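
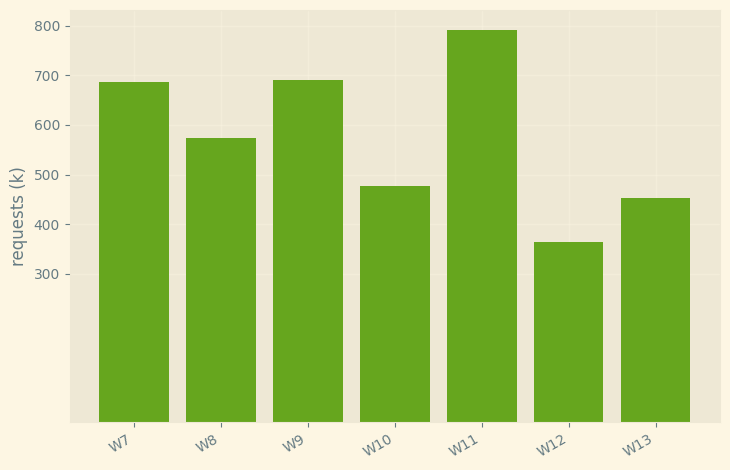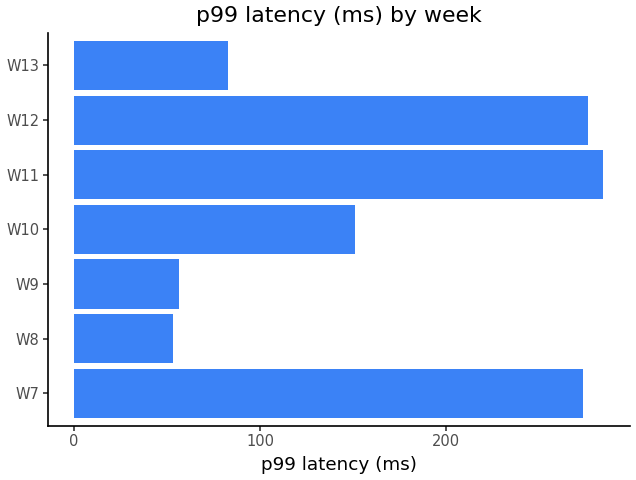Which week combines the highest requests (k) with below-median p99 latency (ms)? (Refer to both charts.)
Chart 2 median p99 latency (ms) ≈ 150; below-median weeks: W8, W9, W13. Among those, W9 has the highest requests (k) (≈ 700).

W9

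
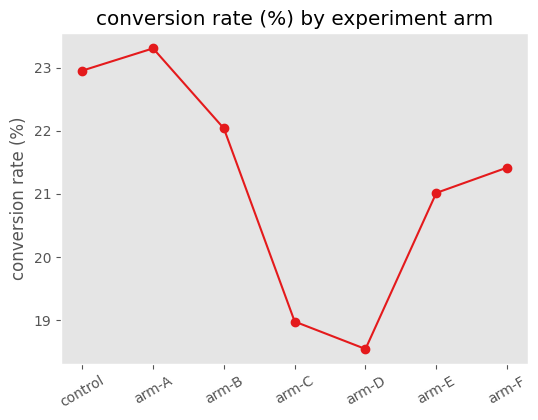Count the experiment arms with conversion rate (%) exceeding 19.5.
5

Above 19.5: control, arm-A, arm-B, arm-E, arm-F.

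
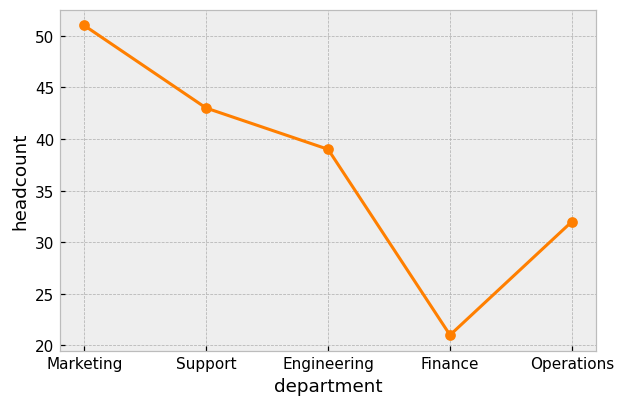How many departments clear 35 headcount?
Above 35: Marketing, Support, Engineering.

3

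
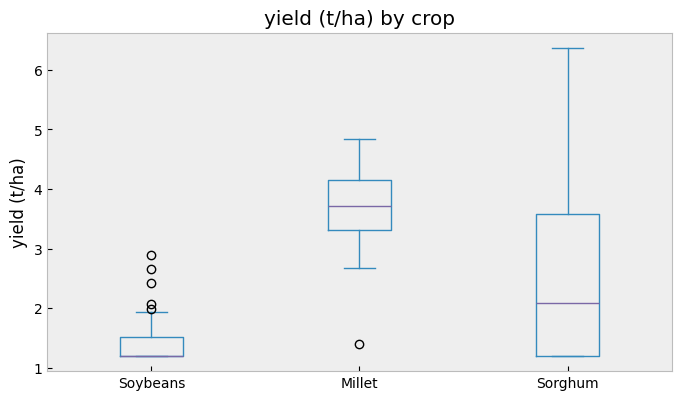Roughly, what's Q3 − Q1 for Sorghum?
≈ 2.5

Q3 ≈ 3.5, Q1 ≈ 1.0; IQR ≈ 2.5.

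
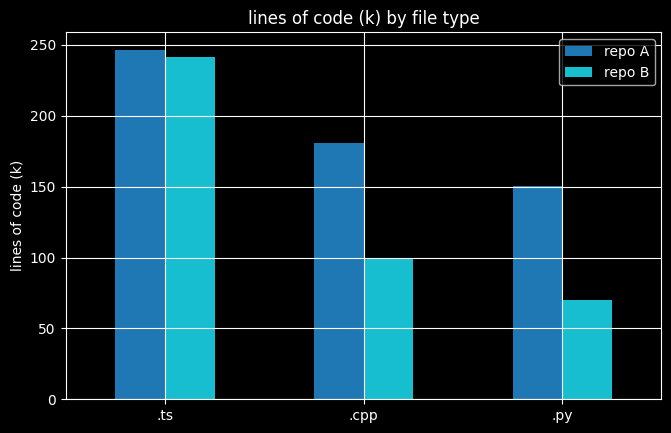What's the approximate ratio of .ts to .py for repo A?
.ts ≈ 250, .py ≈ 150; 250/150 ≈ 1.67.

≈ 1.67×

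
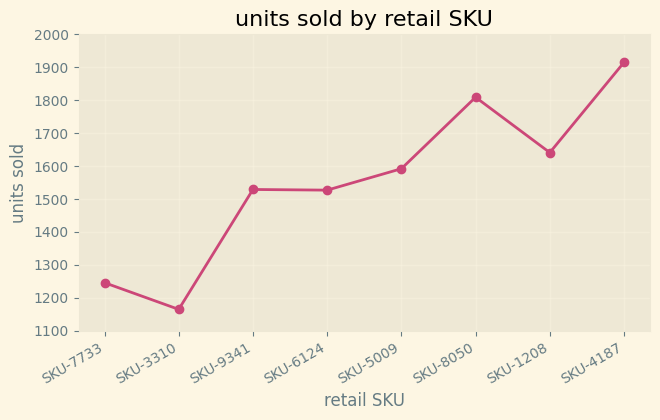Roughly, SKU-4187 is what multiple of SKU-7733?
≈ 1.58×

SKU-4187 ≈ 1900, SKU-7733 ≈ 1200; 1900/1200 ≈ 1.58.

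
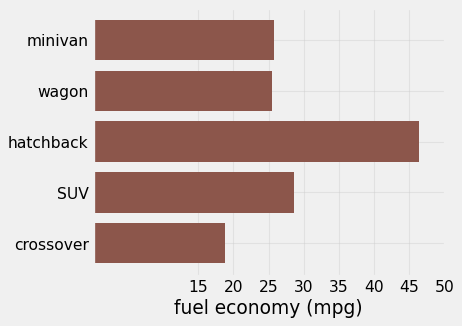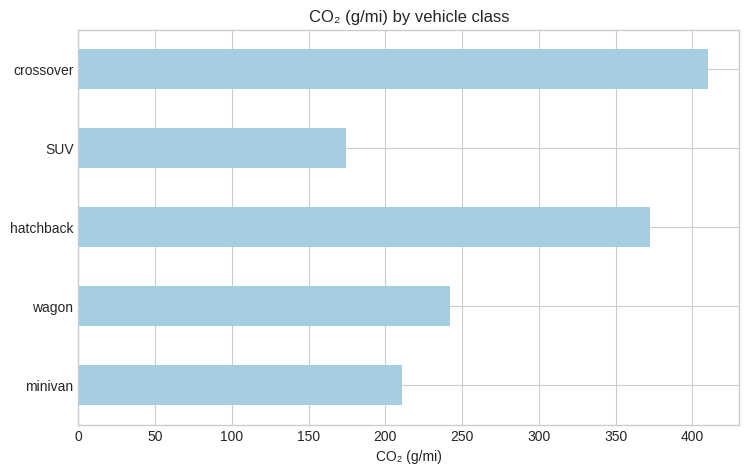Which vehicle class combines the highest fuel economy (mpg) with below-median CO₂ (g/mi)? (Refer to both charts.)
Chart 2 median CO₂ (g/mi) ≈ 250; below-median vehicle classes: minivan, SUV. Among those, SUV has the highest fuel economy (mpg) (≈ 30).

SUV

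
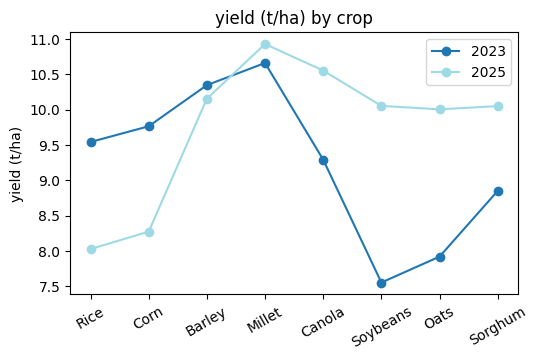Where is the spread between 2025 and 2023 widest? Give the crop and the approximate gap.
Soybeans, ≈ 2.5 t/ha

Soybeans: 2025 ≈ 10.0, 2023 ≈ 7.5 → gap ≈ 2.5. Next-largest (Oats) is only ≈ 2.0.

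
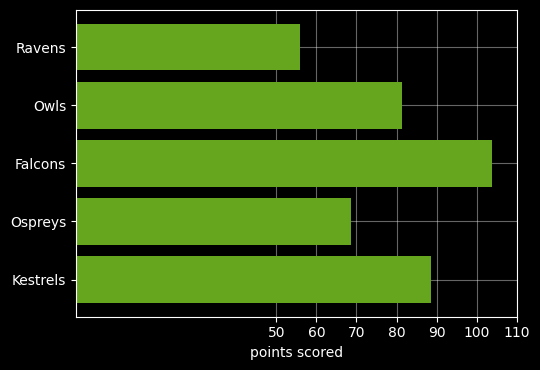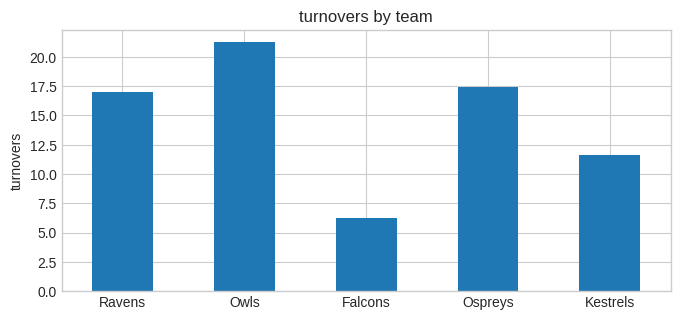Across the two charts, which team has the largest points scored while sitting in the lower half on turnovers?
Falcons

Chart 2 median turnovers ≈ 18; below-median teams: Falcons, Kestrels. Among those, Falcons has the highest points scored (≈ 100).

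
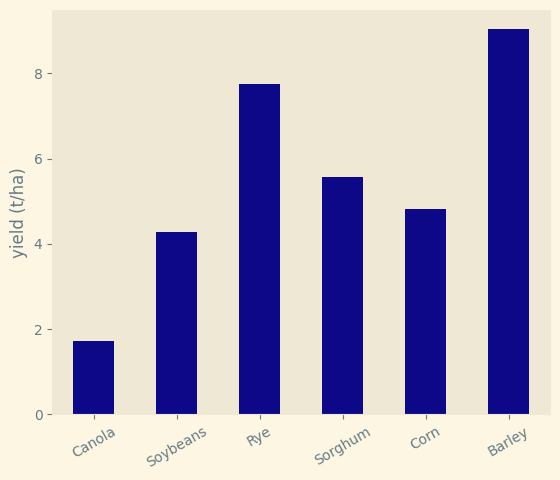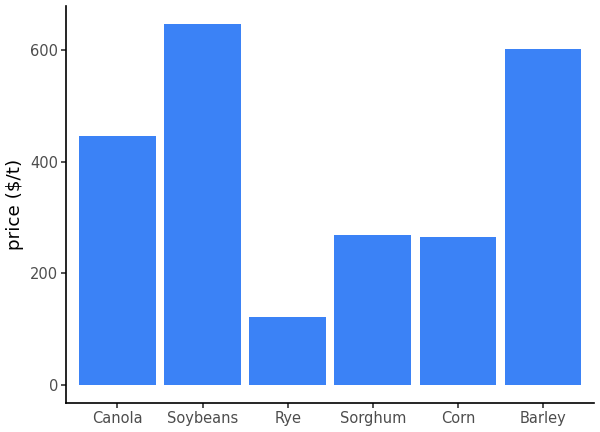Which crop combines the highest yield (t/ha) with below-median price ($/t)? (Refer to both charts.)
Rye

Chart 2 median price ($/t) ≈ 400; below-median crops: Rye, Sorghum, Corn. Among those, Rye has the highest yield (t/ha) (≈ 8).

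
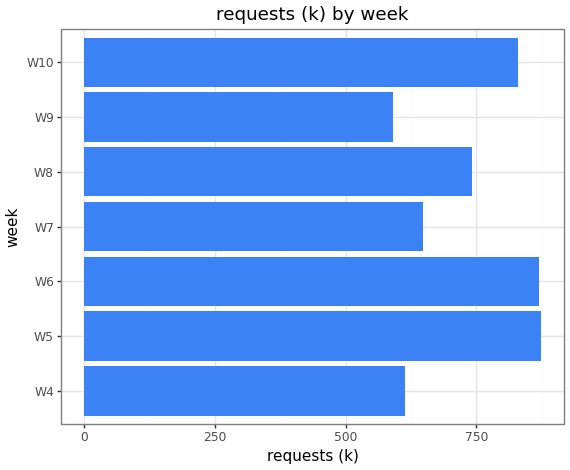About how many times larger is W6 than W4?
≈ 1.5×

W6 ≈ 900, W4 ≈ 600; 900/600 ≈ 1.5.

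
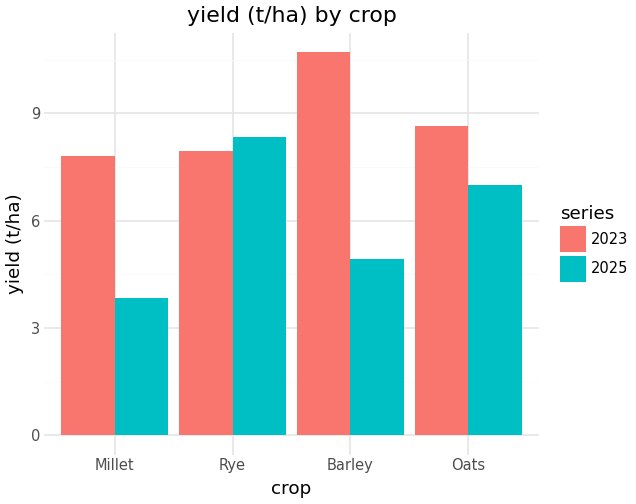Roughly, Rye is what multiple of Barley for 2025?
Rye ≈ 8, Barley ≈ 5; 8/5 ≈ 1.6.

≈ 1.6×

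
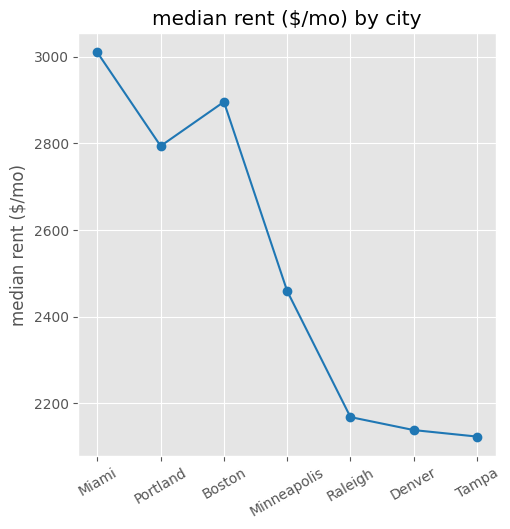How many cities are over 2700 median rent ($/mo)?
3

Above 2700: Miami, Portland, Boston.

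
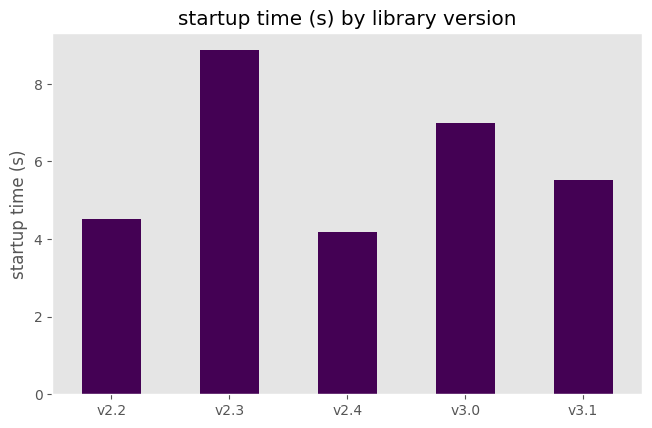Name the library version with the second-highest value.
v3.0

Top 3: v2.3 ≈ 9, v3.0 ≈ 7, v3.1 ≈ 6.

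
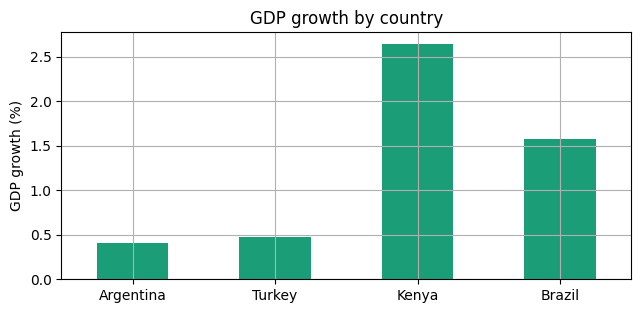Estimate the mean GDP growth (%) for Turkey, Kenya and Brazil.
≈ 1.5

(0.5 + 2.5 + 1.5) / 3 ≈ 1.5.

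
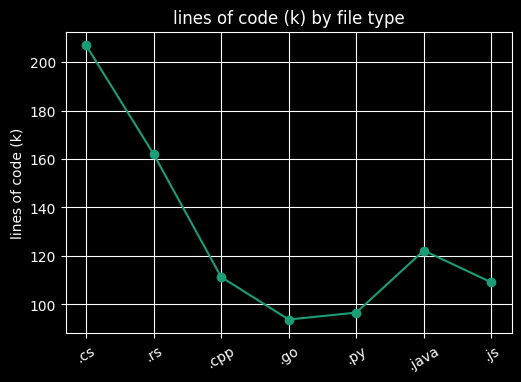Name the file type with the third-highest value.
Top 4: .cs ≈ 210, .rs ≈ 160, .java ≈ 120, .cpp ≈ 110.

.java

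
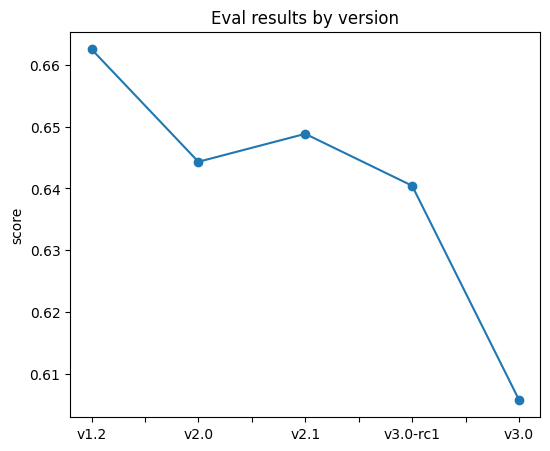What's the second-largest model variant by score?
v2.1

Top 3: v1.2 ≈ 0.66, v2.1 ≈ 0.65, v2.0 ≈ 0.64.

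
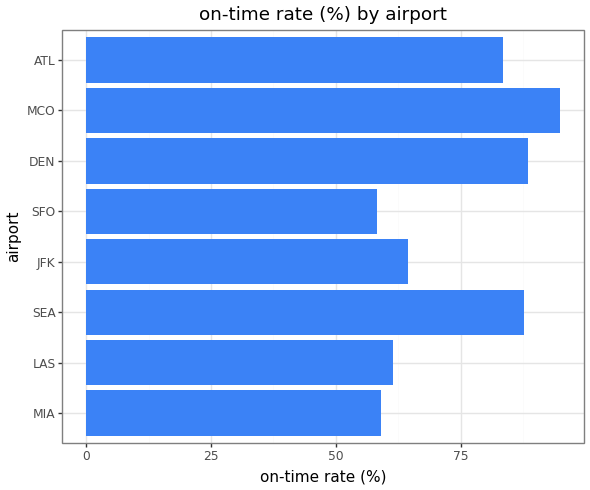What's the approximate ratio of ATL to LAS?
≈ 1.33×

ATL ≈ 80, LAS ≈ 60; 80/60 ≈ 1.33.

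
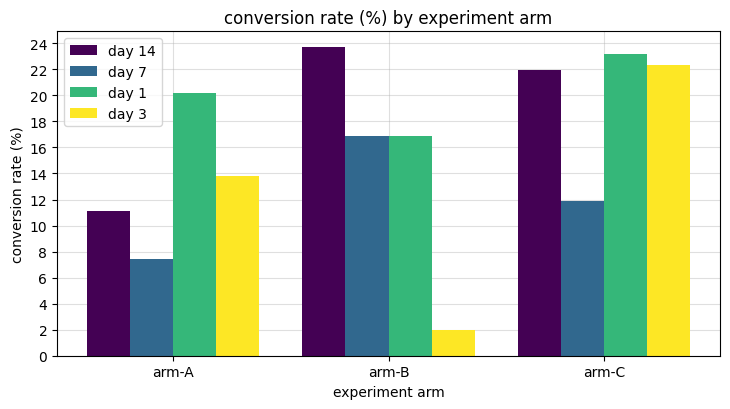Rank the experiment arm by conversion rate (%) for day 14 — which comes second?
arm-C

Top 3 for day 14: arm-B ≈ 24, arm-C ≈ 22, arm-A ≈ 12.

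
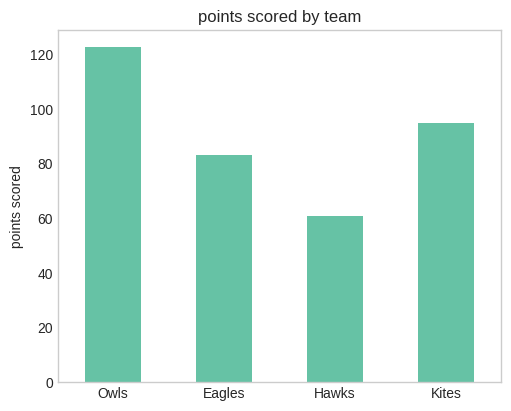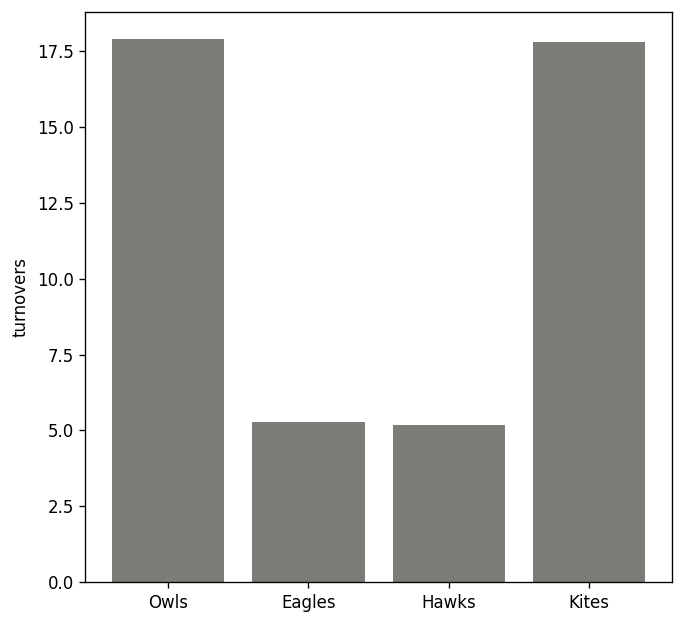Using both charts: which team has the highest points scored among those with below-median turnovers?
Eagles

Chart 2 median turnovers ≈ 12; below-median teams: Eagles, Hawks. Among those, Eagles has the highest points scored (≈ 80).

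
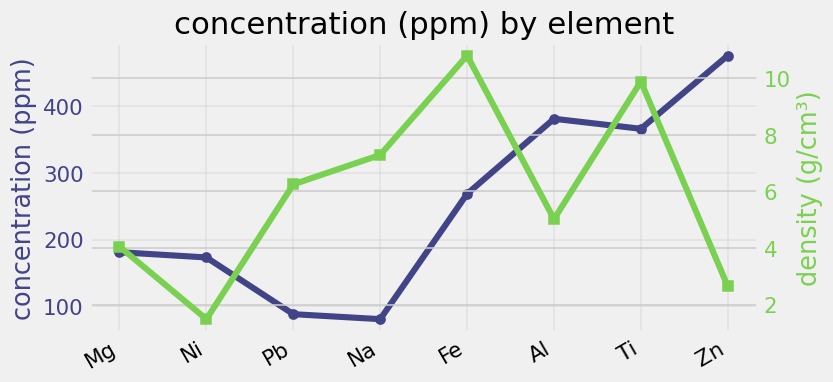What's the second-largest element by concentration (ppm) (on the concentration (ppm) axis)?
Top 3 (on the concentration (ppm) axis): Zn ≈ 500, Al ≈ 400, Ti ≈ 350.

Al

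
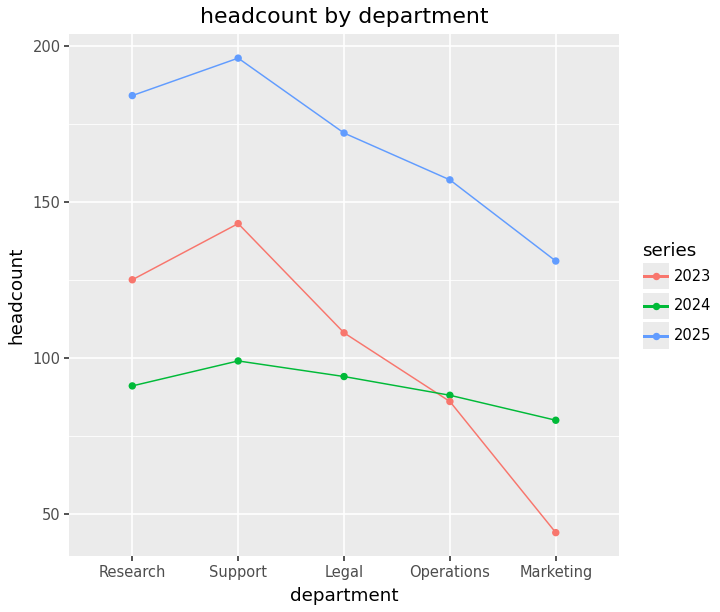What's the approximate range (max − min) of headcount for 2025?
Max Support ≈ 200, min Marketing ≈ 140; range ≈ 60.

≈ 60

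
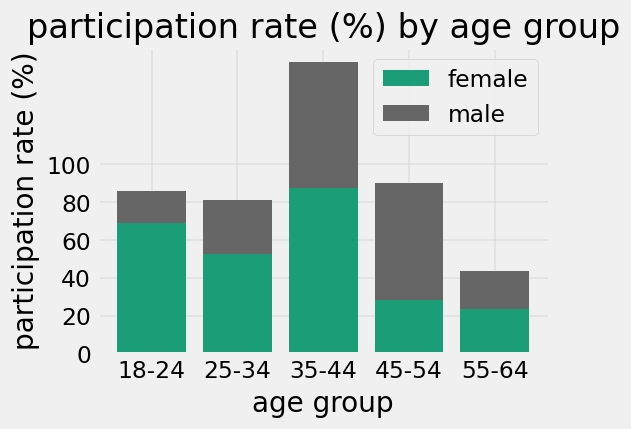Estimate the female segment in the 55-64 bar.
≈ 20

female top ≈ 20, bottom ≈ 0; segment ≈ 20.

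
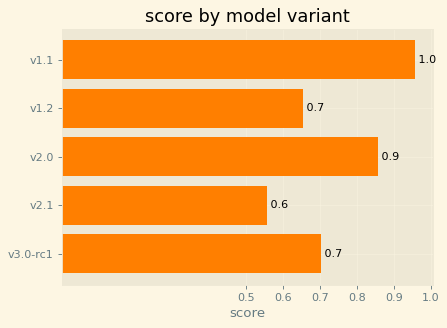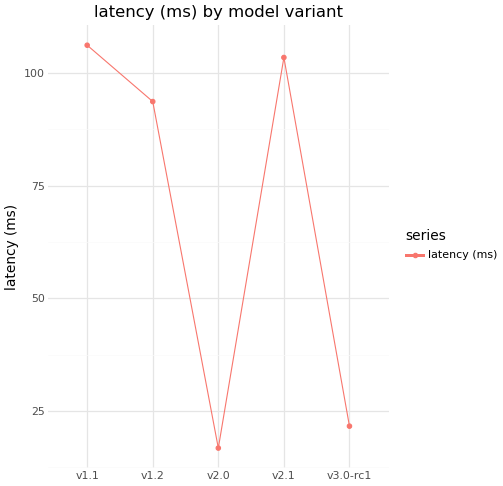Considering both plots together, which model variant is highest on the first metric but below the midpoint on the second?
Chart 2 median latency (ms) ≈ 90; below-median model variants: v2.0, v3.0-rc1. Among those, v2.0 has the highest score (≈ 0.9).

v2.0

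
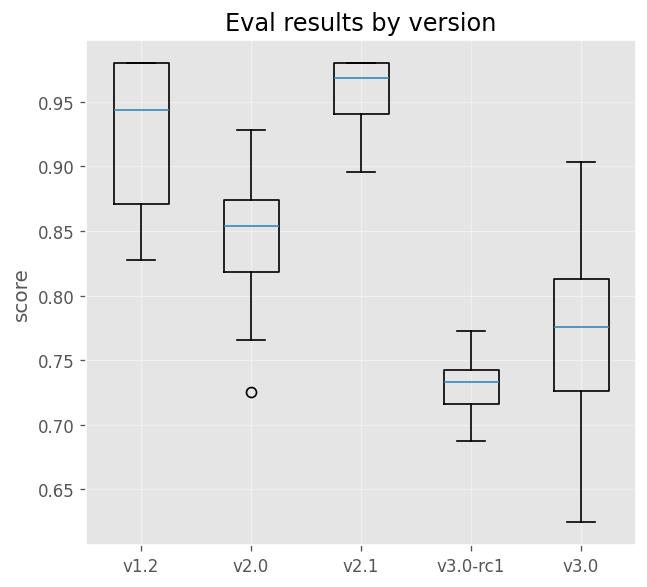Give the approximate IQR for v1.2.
≈ 0.10

Q3 ≈ 0.98, Q1 ≈ 0.88; IQR ≈ 0.10.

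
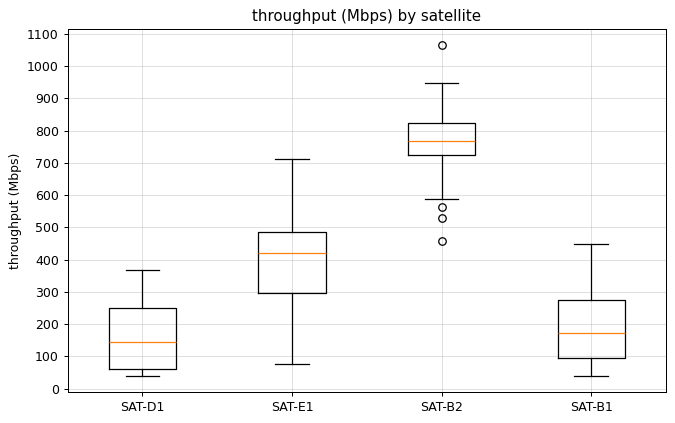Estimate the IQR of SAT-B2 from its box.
≈ 100

Q3 ≈ 800, Q1 ≈ 700; IQR ≈ 100.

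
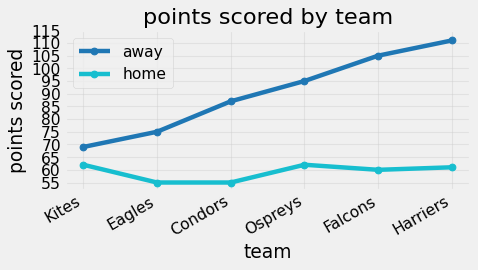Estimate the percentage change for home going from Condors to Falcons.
≈ +9.1%

Condors ≈ 55, Falcons ≈ 60; (60 − 55) / 55 ≈ +9.1%.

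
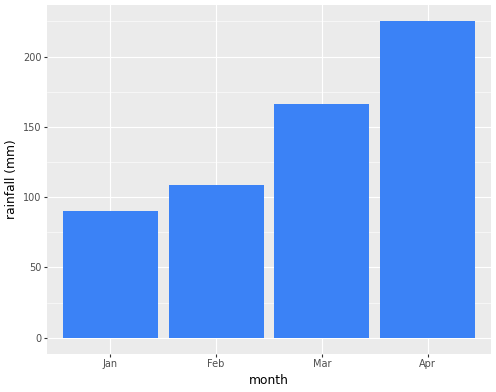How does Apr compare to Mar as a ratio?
Apr ≈ 220, Mar ≈ 160; 220/160 ≈ 1.38.

≈ 1.38×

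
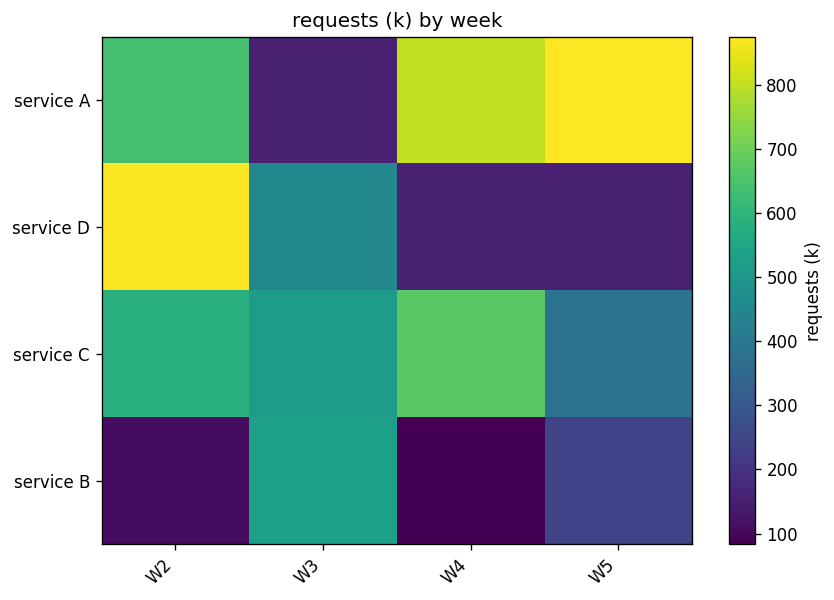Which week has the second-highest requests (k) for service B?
Top 3 for service B: W3 ≈ 500, W5 ≈ 200, W2 ≈ 100.

W5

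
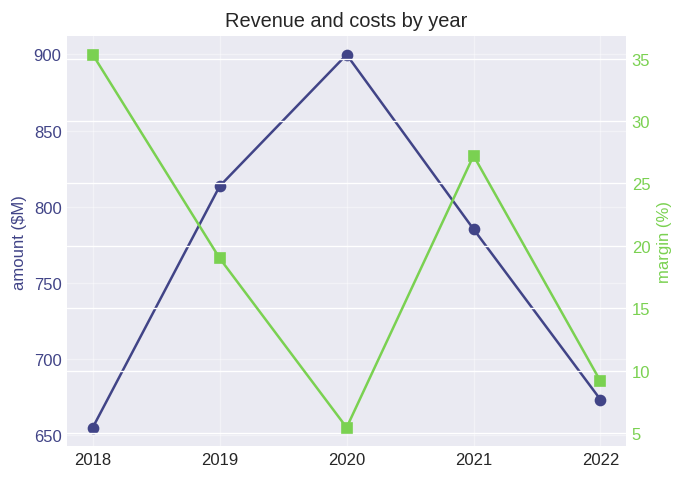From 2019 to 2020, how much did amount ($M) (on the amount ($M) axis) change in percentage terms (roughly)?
≈ +9.1%

2019 ≈ 825, 2020 ≈ 900; (900 − 825) / 825 ≈ +9.1%.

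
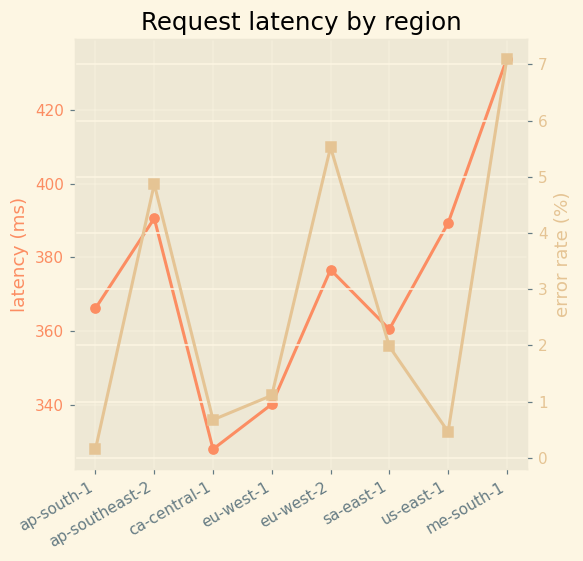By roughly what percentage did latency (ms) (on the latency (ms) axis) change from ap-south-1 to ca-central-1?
ap-south-1 ≈ 370, ca-central-1 ≈ 330; (330 − 370) / 370 ≈ -10.8%.

≈ -10.8%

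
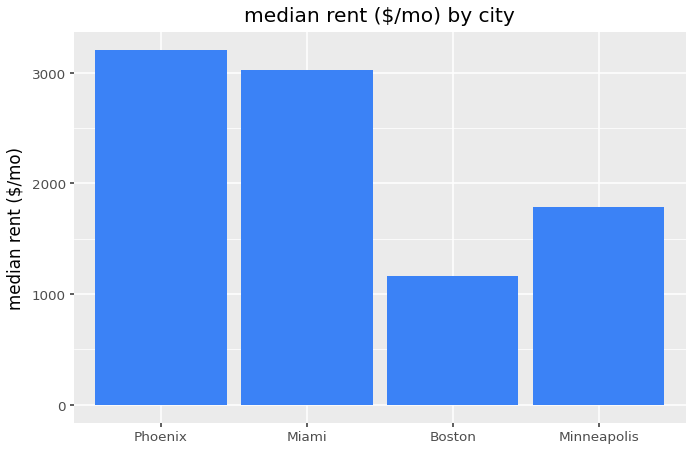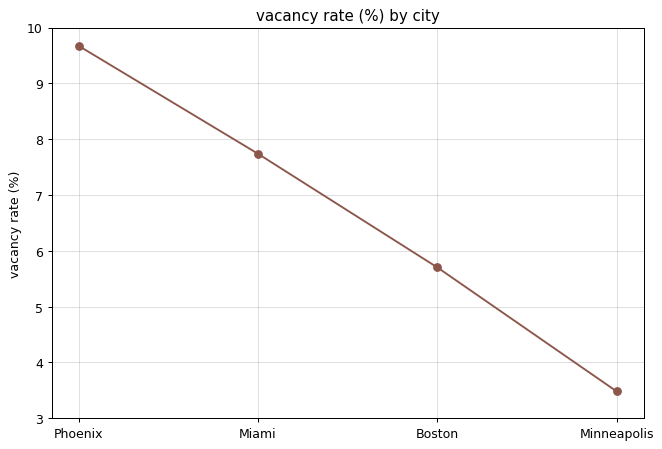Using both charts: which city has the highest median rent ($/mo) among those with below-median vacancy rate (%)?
Chart 2 median vacancy rate (%) ≈ 7; below-median cities: Boston, Minneapolis. Among those, Minneapolis has the highest median rent ($/mo) (≈ 2000).

Minneapolis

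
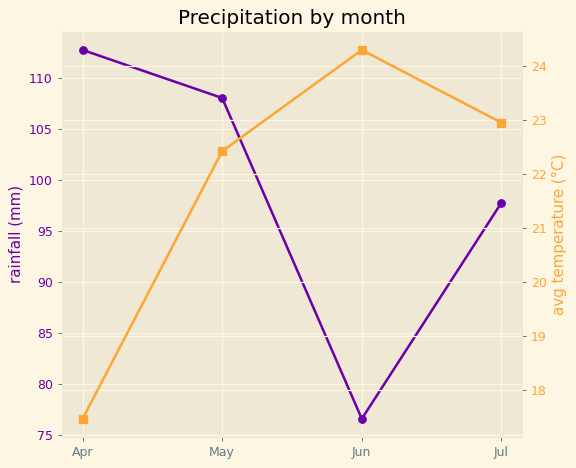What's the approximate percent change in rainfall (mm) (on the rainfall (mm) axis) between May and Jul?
May ≈ 110, Jul ≈ 100; (100 − 110) / 110 ≈ -9.1%.

≈ -9.1%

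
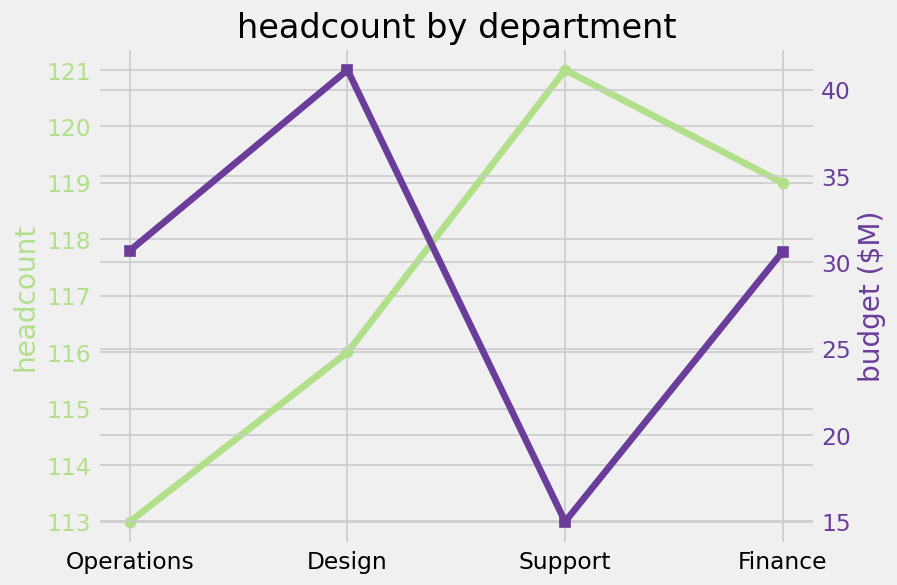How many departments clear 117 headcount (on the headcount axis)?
Above 117: Support, Finance.

2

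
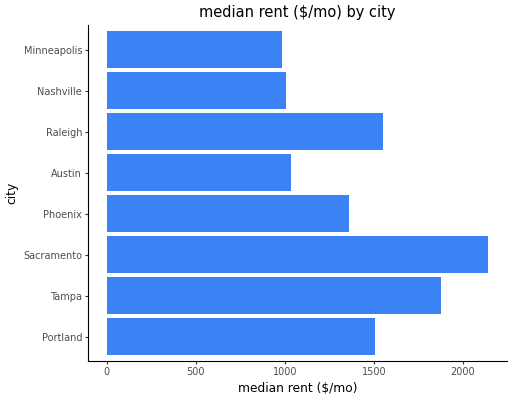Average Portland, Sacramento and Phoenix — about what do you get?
(1600 + 2200 + 1400) / 3 ≈ 1733.

≈ 1733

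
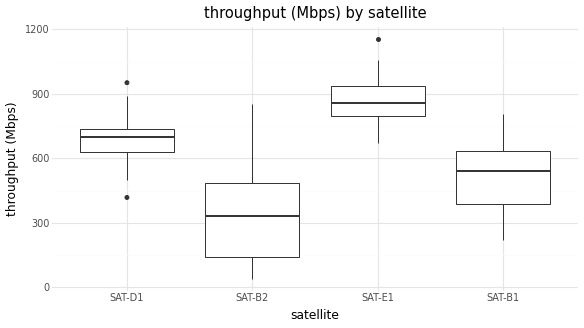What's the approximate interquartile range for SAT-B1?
≈ 250

Q3 ≈ 650, Q1 ≈ 400; IQR ≈ 250.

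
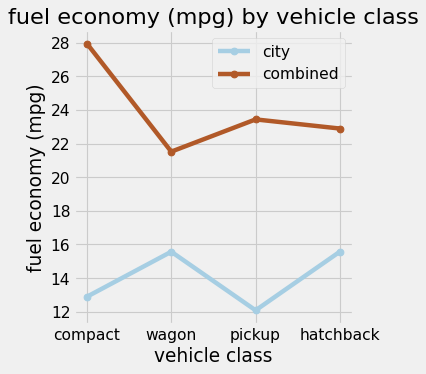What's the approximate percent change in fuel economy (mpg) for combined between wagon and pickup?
wagon ≈ 22, pickup ≈ 24; (24 − 22) / 22 ≈ +9.1%.

≈ +9.1%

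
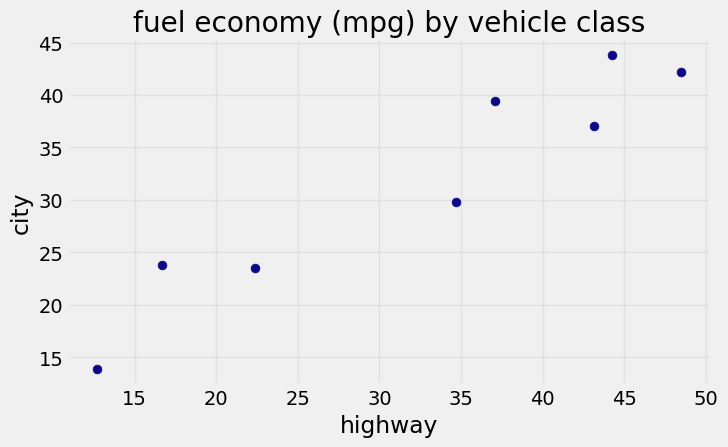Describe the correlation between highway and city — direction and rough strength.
positive, strong

Points are positively correlated; strong (|r| ≈ 1.0).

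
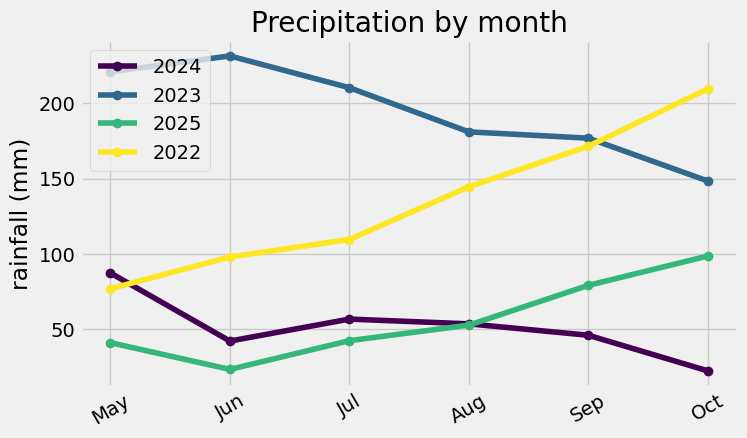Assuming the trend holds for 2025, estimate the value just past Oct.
Last three: 60, 80, 100 → slope ≈ 20/step → next ≈ 120.

≈ 120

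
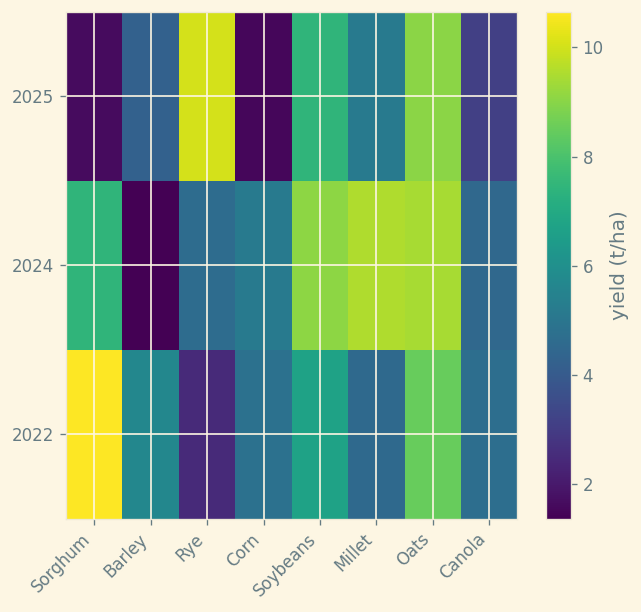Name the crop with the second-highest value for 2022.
Oats

Top 3 for 2022: Sorghum ≈ 11, Oats ≈ 8, Soybeans ≈ 7.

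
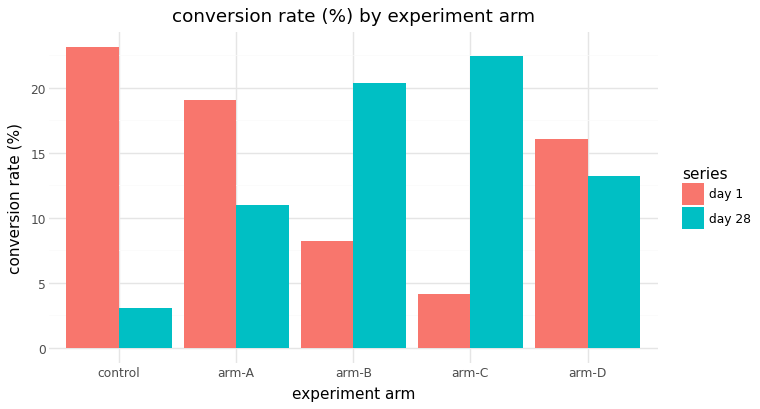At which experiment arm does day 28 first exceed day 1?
arm-B

arm-A: day 28 ≈ 10 vs day 1 ≈ 20 (not yet); arm-B: day 28 ≈ 20 vs day 1 ≈ 8 (first crossover).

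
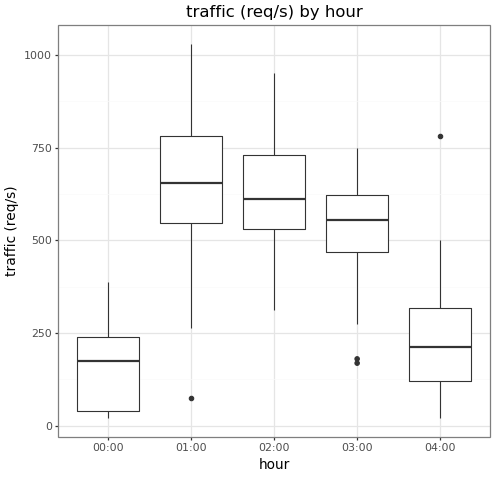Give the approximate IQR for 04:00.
≈ 200

Q3 ≈ 300, Q1 ≈ 100; IQR ≈ 200.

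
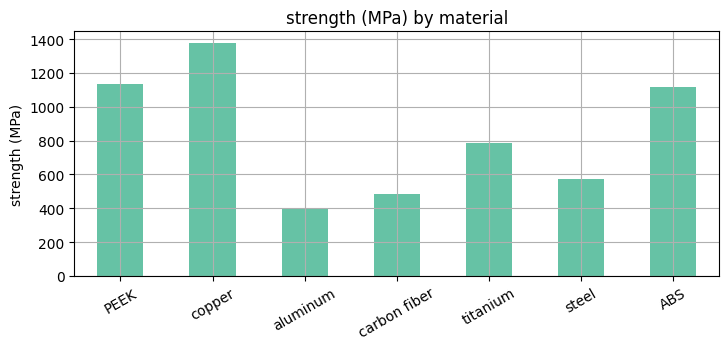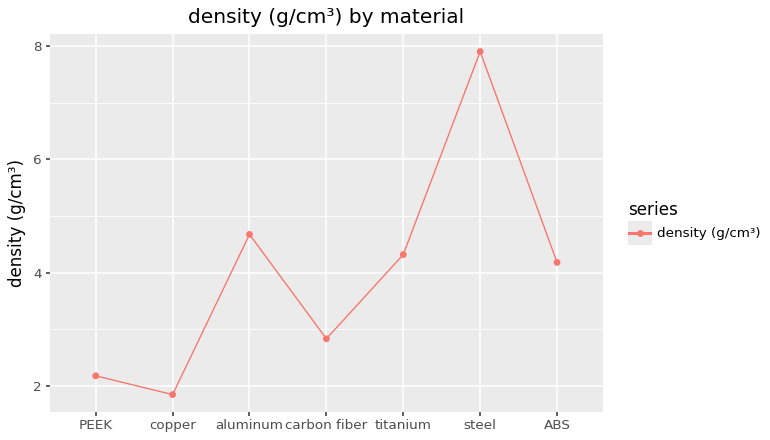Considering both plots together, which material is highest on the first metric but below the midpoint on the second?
copper

Chart 2 median density (g/cm³) ≈ 4; below-median materials: PEEK, copper, carbon fiber. Among those, copper has the highest strength (MPa) (≈ 1400).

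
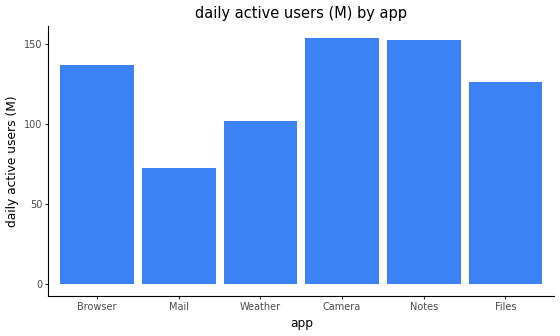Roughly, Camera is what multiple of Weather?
Camera ≈ 160, Weather ≈ 100; 160/100 ≈ 1.6.

≈ 1.6×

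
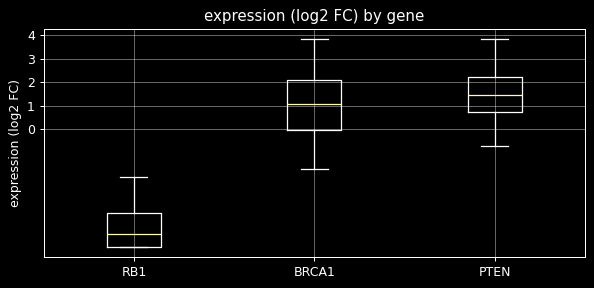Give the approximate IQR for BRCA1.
Q3 ≈ 2, Q1 ≈ 0; IQR ≈ 2.

≈ 2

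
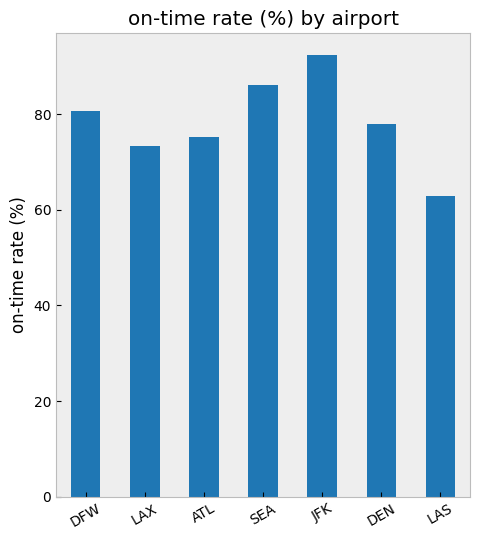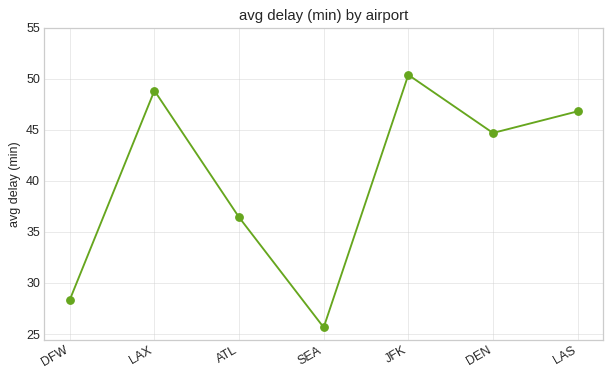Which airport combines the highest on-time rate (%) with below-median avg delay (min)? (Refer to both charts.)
SEA

Chart 2 median avg delay (min) ≈ 45; below-median airports: DFW, ATL, SEA. Among those, SEA has the highest on-time rate (%) (≈ 90).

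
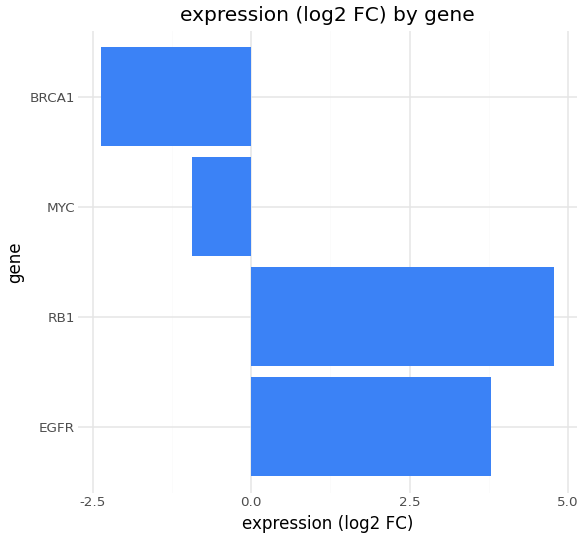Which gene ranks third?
Top 4: RB1 ≈ 5, EGFR ≈ 4, MYC ≈ -1, BRCA1 ≈ -2.

MYC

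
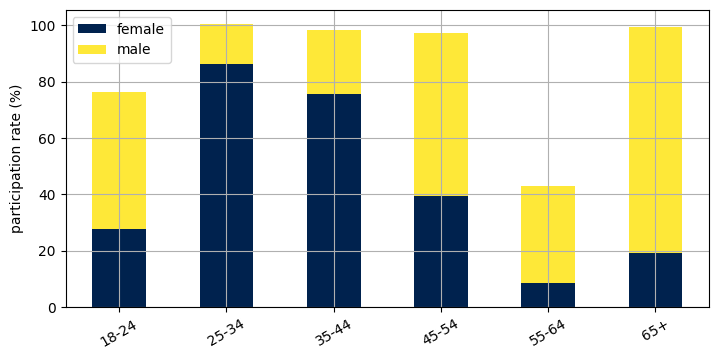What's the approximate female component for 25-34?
≈ 90

female top ≈ 90, bottom ≈ 0; segment ≈ 90.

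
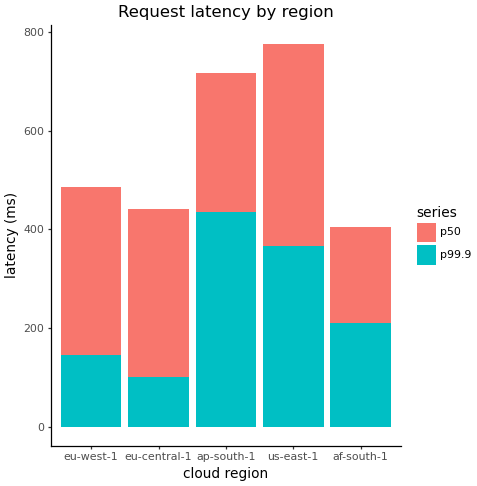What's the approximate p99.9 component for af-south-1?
p99.9 top ≈ 200, bottom ≈ 0; segment ≈ 200.

≈ 200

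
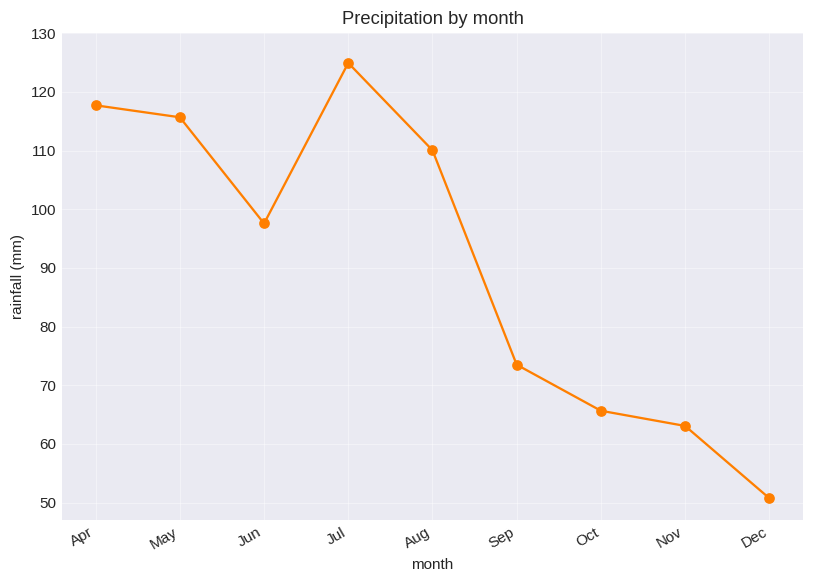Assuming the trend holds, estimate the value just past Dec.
Last three: 70, 60, 50 → slope ≈ -10/step → next ≈ 40.

≈ 40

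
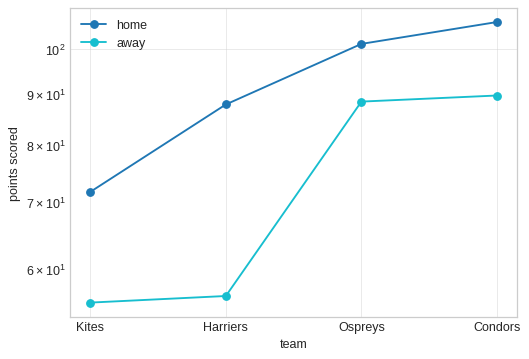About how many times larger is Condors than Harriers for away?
Condors ≈ 90, Harriers ≈ 55; 90/55 ≈ 1.64.

≈ 1.64×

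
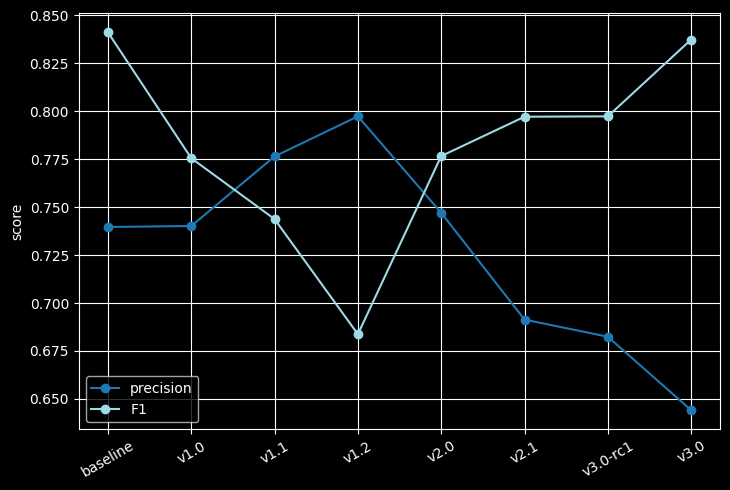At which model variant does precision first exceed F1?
v1.1

v1.0: precision ≈ 0.74 vs F1 ≈ 0.78 (not yet); v1.1: precision ≈ 0.78 vs F1 ≈ 0.74 (first crossover).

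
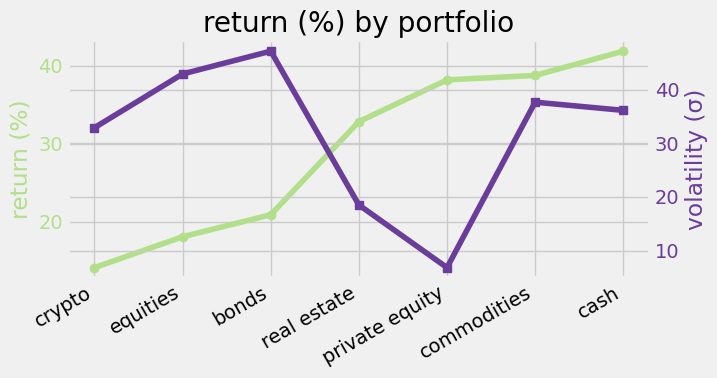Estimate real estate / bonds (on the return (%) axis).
real estate ≈ 35, bonds ≈ 20; 35/20 ≈ 1.75.

≈ 1.75×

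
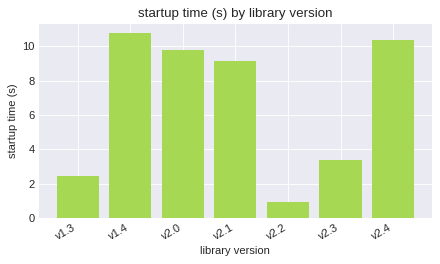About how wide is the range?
Max v1.4 ≈ 11, min v2.2 ≈ 1; range ≈ 10.

≈ 10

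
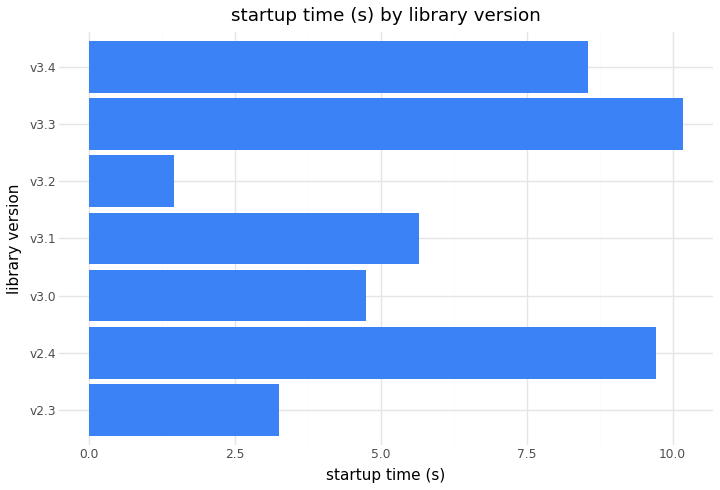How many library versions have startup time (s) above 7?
Above 7: v2.4, v3.3, v3.4.

3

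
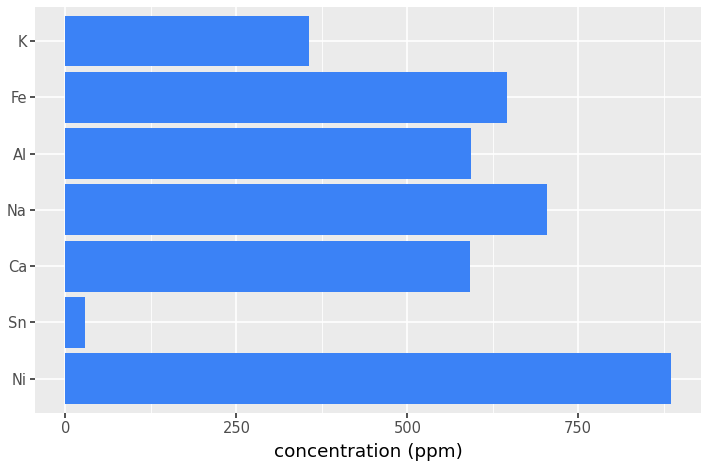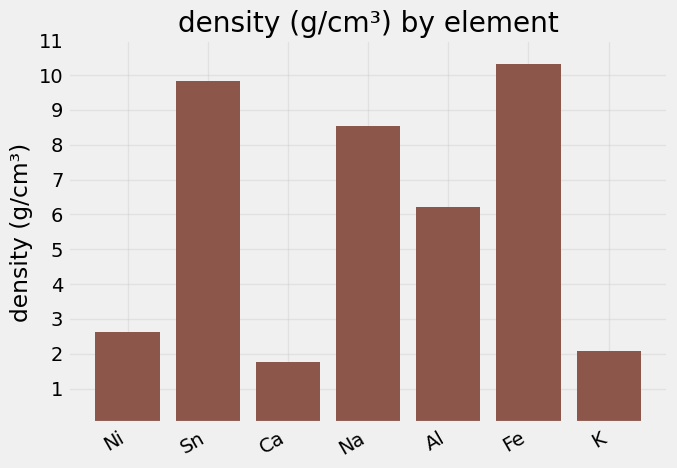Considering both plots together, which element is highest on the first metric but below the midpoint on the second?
Ni

Chart 2 median density (g/cm³) ≈ 6; below-median elements: Ni, Ca, K. Among those, Ni has the highest concentration (ppm) (≈ 900).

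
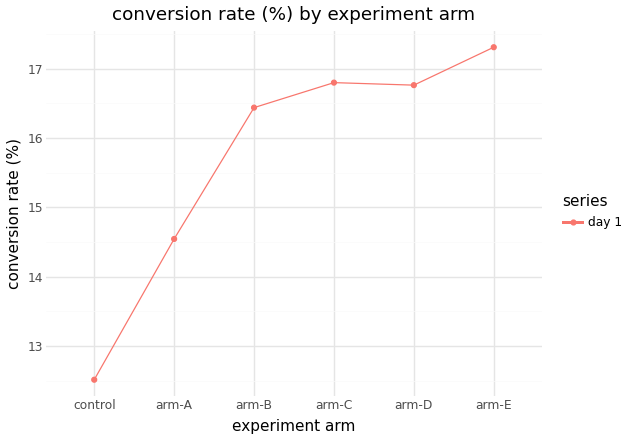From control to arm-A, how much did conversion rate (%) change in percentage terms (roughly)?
≈ +16%

control ≈ 12.5, arm-A ≈ 14.5; (14.5 − 12.5) / 12.5 ≈ +16%.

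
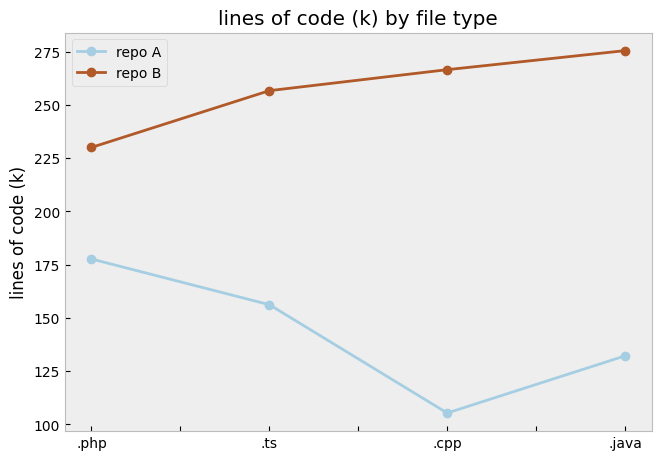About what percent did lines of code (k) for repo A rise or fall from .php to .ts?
.php ≈ 180, .ts ≈ 160; (160 − 180) / 180 ≈ -11.1%.

≈ -11.1%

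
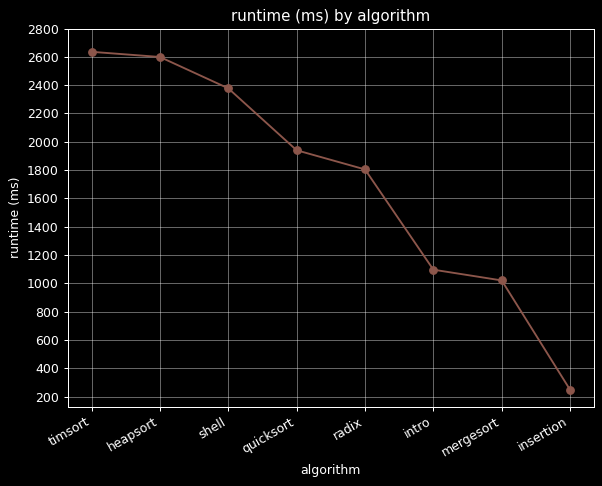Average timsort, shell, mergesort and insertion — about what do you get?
≈ 1550

(2600 + 2400 + 1000 + 200) / 4 ≈ 1550.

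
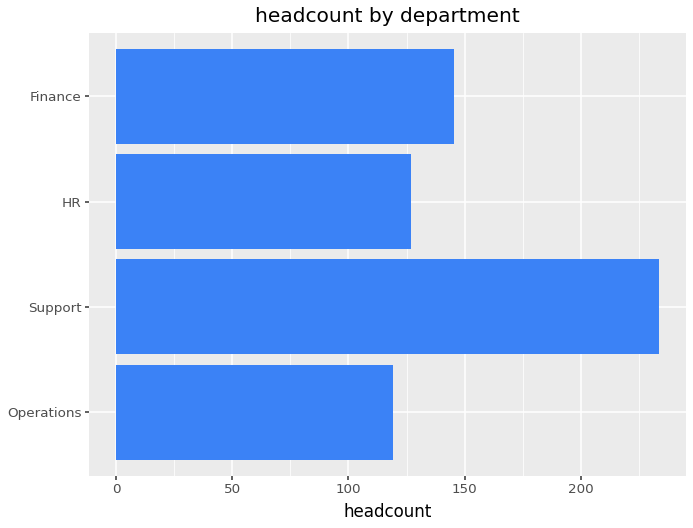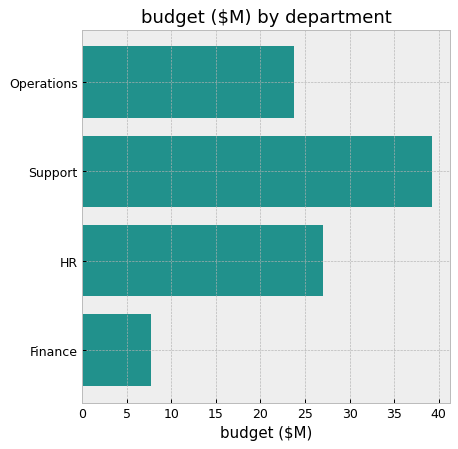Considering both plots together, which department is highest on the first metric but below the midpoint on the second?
Chart 2 median budget ($M) ≈ 25; below-median departments: Operations, Finance. Among those, Finance has the highest headcount (≈ 150).

Finance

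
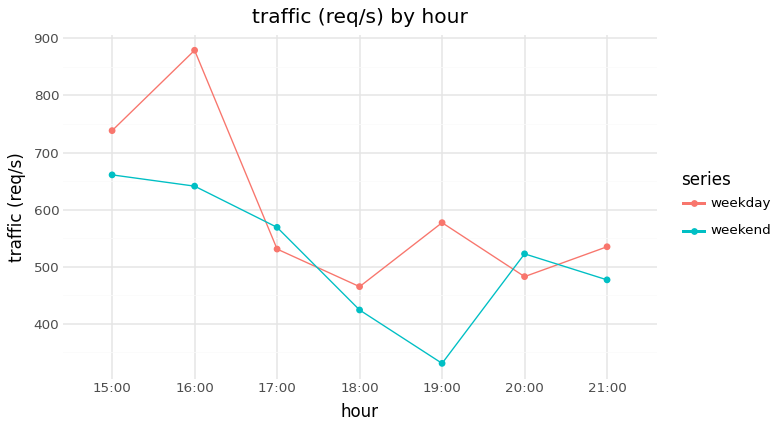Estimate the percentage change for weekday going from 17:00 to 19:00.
≈ +9.1%

17:00 ≈ 550, 19:00 ≈ 600; (600 − 550) / 550 ≈ +9.1%.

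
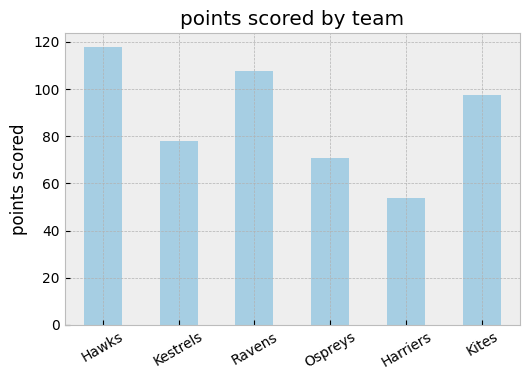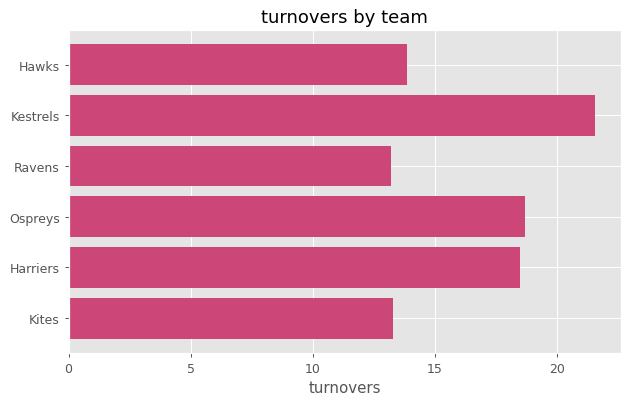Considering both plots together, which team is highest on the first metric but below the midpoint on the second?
Hawks

Chart 2 median turnovers ≈ 16; below-median teams: Hawks, Ravens, Kites. Among those, Hawks has the highest points scored (≈ 120).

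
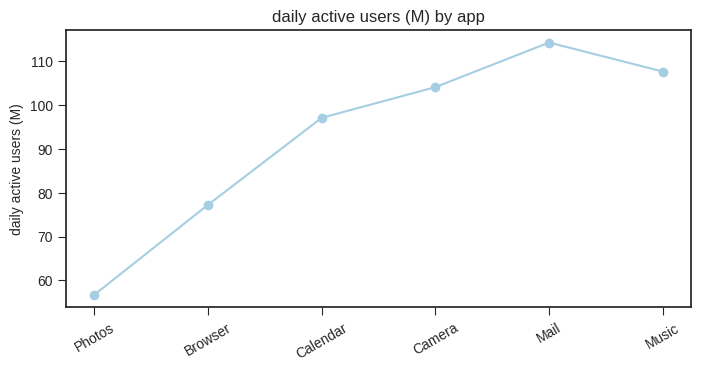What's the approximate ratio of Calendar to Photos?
≈ 1.73×

Calendar ≈ 95, Photos ≈ 55; 95/55 ≈ 1.73.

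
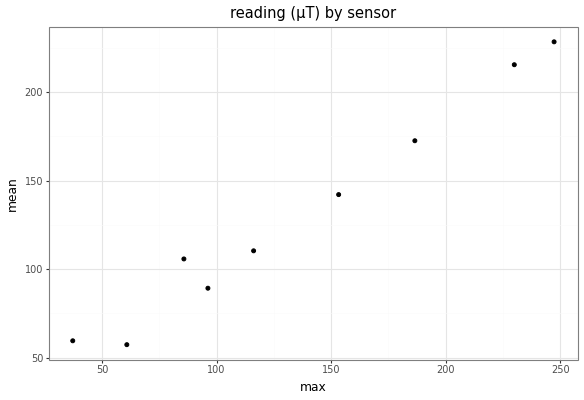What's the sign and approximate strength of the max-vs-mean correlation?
positive, strong

Points are positively correlated; strong (|r| ≈ 1.0).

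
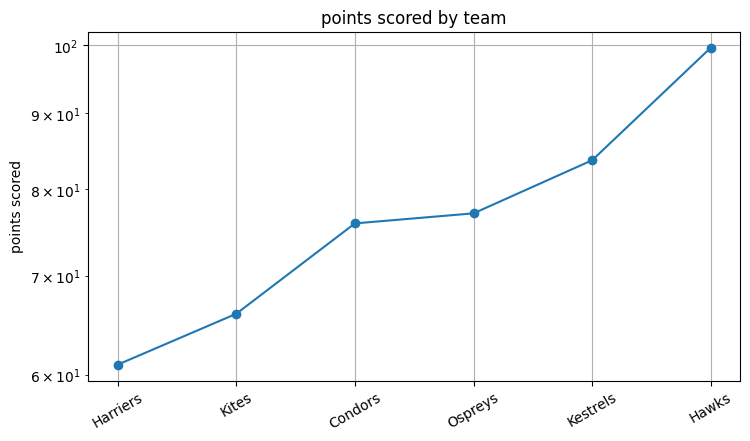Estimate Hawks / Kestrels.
Hawks ≈ 100, Kestrels ≈ 85; 100/85 ≈ 1.18.

≈ 1.18×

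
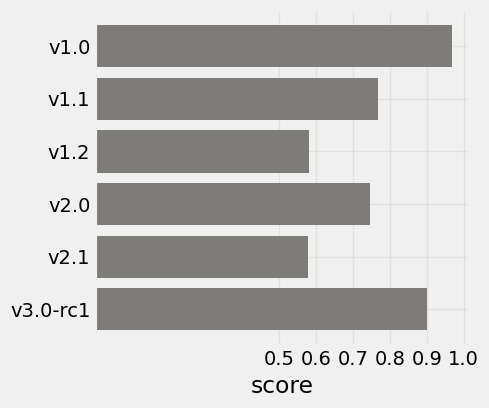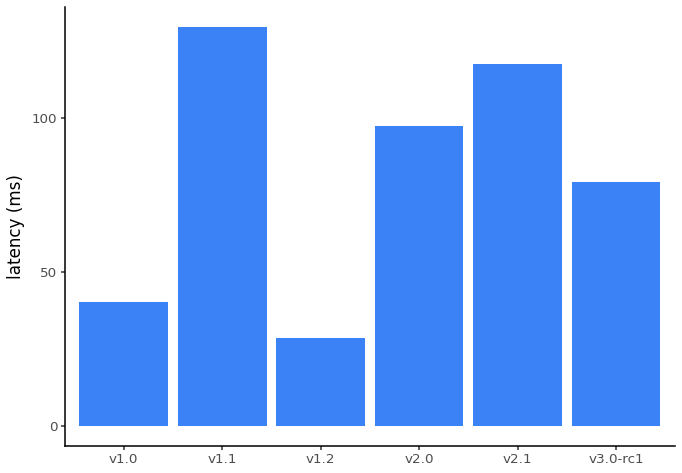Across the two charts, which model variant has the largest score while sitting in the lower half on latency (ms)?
Chart 2 median latency (ms) ≈ 80; below-median model variants: v1.0, v1.2, v3.0-rc1. Among those, v1.0 has the highest score (≈ 1).

v1.0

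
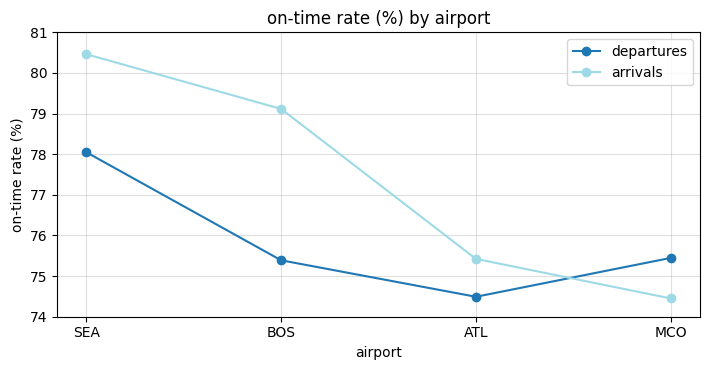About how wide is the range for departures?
≈ 4

Max SEA ≈ 78, min ATL ≈ 74; range ≈ 4.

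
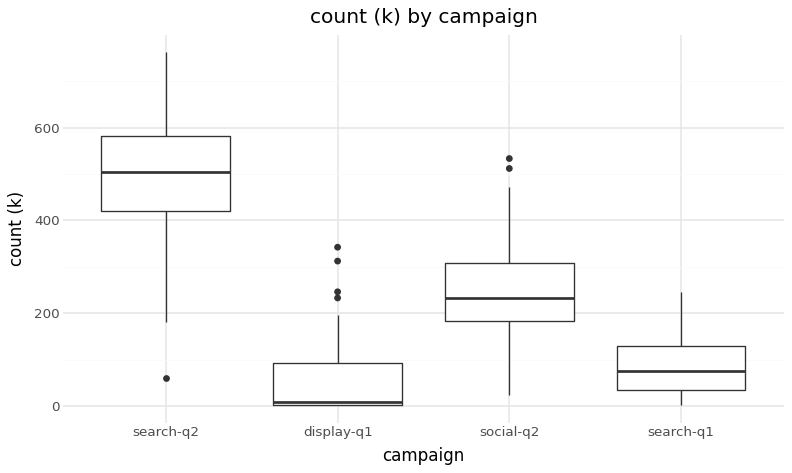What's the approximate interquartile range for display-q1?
Q3 ≈ 100, Q1 ≈ 0; IQR ≈ 100.

≈ 100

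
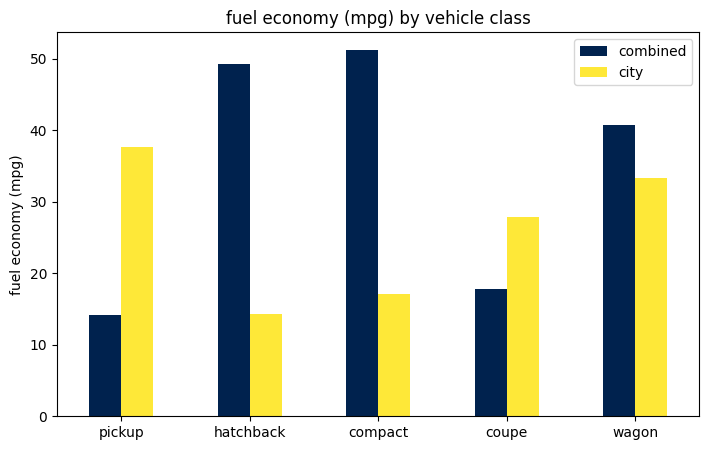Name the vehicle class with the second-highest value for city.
Top 3 for city: pickup ≈ 40, wagon ≈ 35, coupe ≈ 30.

wagon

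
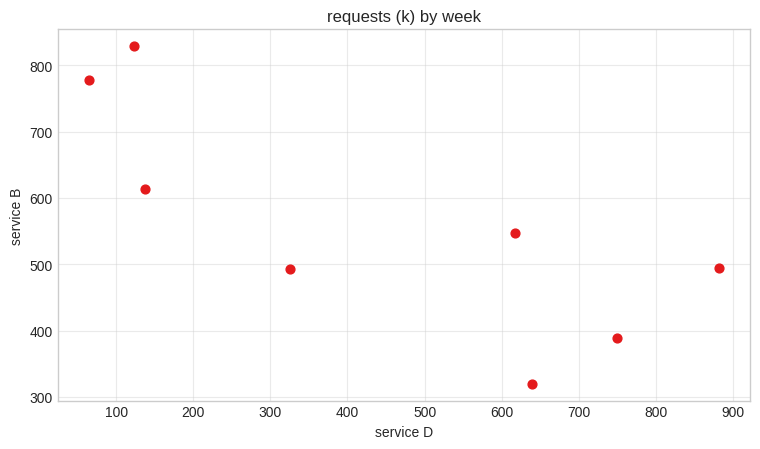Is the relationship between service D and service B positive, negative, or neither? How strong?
Points are negatively correlated; strong (|r| ≈ 0.8).

negative, strong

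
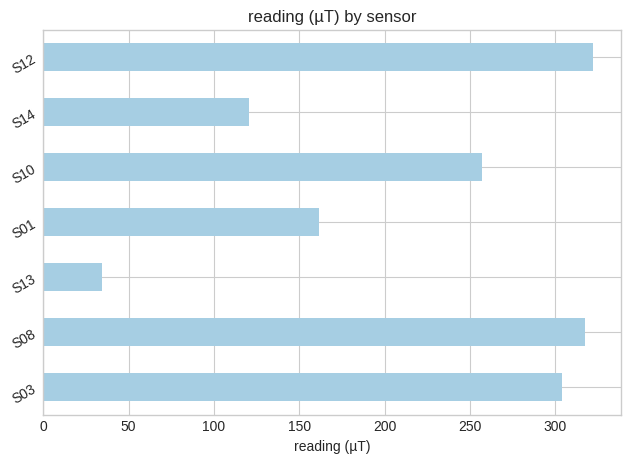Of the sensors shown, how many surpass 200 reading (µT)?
Above 200: S03, S08, S10, S12.

4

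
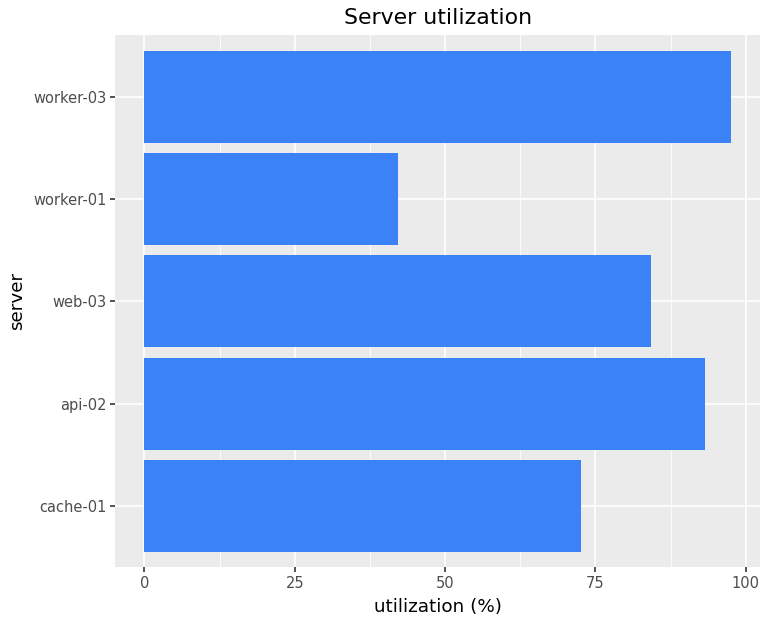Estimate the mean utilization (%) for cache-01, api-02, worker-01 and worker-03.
(70 + 90 + 40 + 100) / 4 ≈ 75.

≈ 75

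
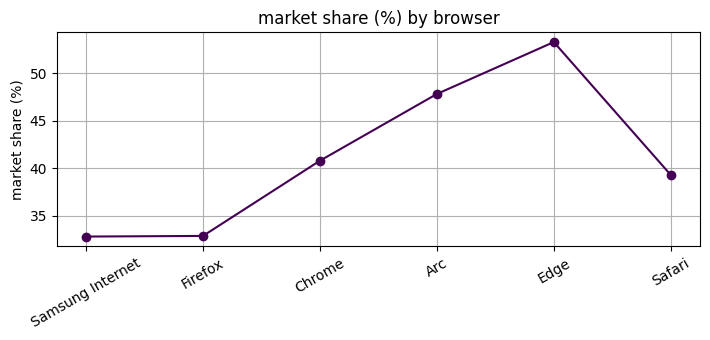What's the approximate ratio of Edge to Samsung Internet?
≈ 1.69×

Edge ≈ 54, Samsung Internet ≈ 32; 54/32 ≈ 1.69.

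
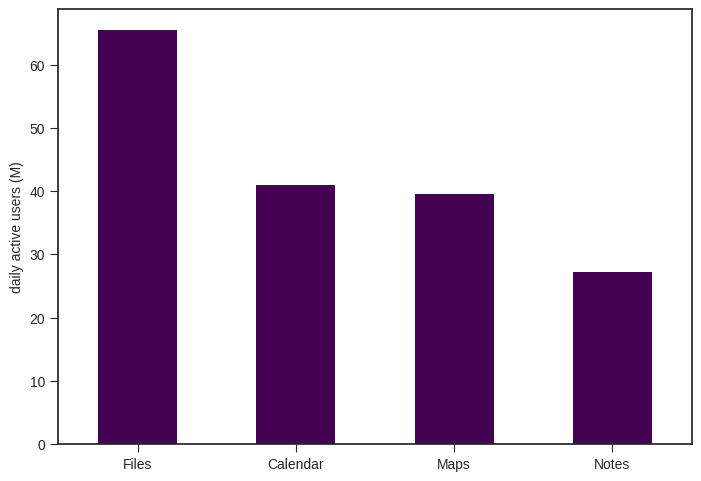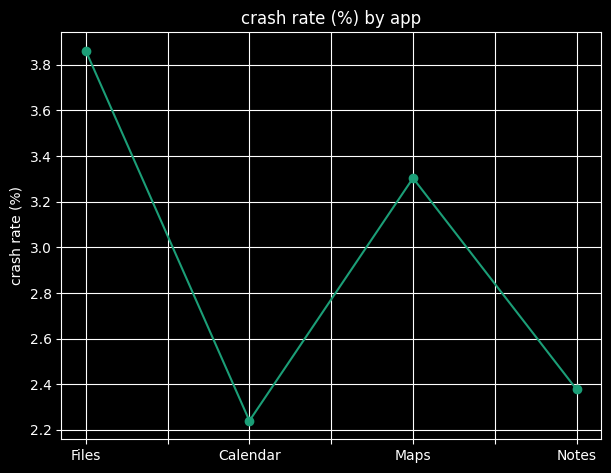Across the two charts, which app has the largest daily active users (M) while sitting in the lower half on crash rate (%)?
Chart 2 median crash rate (%) ≈ 3; below-median apps: Calendar, Notes. Among those, Calendar has the highest daily active users (M) (≈ 40).

Calendar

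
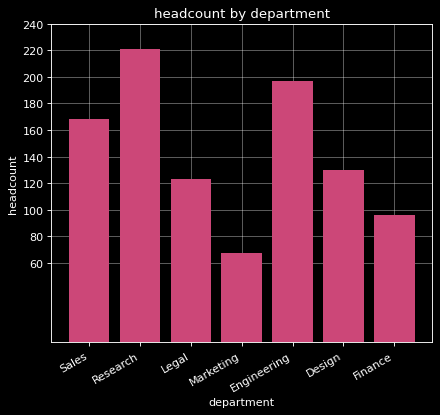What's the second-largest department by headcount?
Engineering

Top 3: Research ≈ 220, Engineering ≈ 200, Sales ≈ 160.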